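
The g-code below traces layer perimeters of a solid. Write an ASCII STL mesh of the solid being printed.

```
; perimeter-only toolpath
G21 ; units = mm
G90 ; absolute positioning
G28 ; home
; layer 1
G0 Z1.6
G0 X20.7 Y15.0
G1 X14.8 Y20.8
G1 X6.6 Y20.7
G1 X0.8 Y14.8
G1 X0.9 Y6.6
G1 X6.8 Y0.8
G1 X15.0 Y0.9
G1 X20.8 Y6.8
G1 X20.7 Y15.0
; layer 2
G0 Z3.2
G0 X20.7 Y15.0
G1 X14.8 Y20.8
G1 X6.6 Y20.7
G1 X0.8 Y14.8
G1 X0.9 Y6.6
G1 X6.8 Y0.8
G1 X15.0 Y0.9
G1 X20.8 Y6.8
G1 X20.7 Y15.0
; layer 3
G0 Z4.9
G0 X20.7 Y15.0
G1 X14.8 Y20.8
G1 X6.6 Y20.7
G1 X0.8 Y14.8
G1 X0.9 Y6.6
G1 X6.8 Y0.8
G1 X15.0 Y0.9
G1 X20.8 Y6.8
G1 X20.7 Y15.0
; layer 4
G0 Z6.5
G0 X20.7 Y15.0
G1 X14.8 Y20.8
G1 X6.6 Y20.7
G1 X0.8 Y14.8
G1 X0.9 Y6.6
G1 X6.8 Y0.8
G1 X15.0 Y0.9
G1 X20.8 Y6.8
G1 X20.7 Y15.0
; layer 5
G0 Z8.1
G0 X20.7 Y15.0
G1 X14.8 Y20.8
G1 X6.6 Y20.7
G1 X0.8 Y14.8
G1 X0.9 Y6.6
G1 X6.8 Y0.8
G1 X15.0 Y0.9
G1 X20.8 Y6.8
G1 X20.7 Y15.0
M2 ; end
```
solid part
  facet normal 0.0000 0.0000 -1.0000
    outer loop
      vertex 6.6 20.7 0.0
      vertex 14.8 20.8 0.0
      vertex 20.7 15.0 0.0
    endloop
  endfacet
  facet normal 0.0000 0.0000 -1.0000
    outer loop
      vertex 0.8 14.8 0.0
      vertex 6.6 20.7 0.0
      vertex 20.7 15.0 0.0
    endloop
  endfacet
  facet normal 0.0000 0.0000 -1.0000
    outer loop
      vertex 0.9 6.6 0.0
      vertex 0.8 14.8 0.0
      vertex 20.7 15.0 0.0
    endloop
  endfacet
  facet normal 0.0000 0.0000 -1.0000
    outer loop
      vertex 6.8 0.8 0.0
      vertex 0.9 6.6 0.0
      vertex 20.7 15.0 0.0
    endloop
  endfacet
  facet normal 0.0000 0.0000 -1.0000
    outer loop
      vertex 15.0 0.9 0.0
      vertex 6.8 0.8 0.0
      vertex 20.7 15.0 0.0
    endloop
  endfacet
  facet normal 0.0000 0.0000 -1.0000
    outer loop
      vertex 20.8 6.8 0.0
      vertex 15.0 0.9 0.0
      vertex 20.7 15.0 0.0
    endloop
  endfacet
  facet normal 0.0000 0.0000 1.0000
    outer loop
      vertex 20.7 15.0 8.1
      vertex 14.8 20.8 8.1
      vertex 6.6 20.7 8.1
    endloop
  endfacet
  facet normal 0.0000 0.0000 1.0000
    outer loop
      vertex 20.7 15.0 8.1
      vertex 6.6 20.7 8.1
      vertex 0.8 14.8 8.1
    endloop
  endfacet
  facet normal 0.0000 0.0000 1.0000
    outer loop
      vertex 20.7 15.0 8.1
      vertex 0.8 14.8 8.1
      vertex 0.9 6.6 8.1
    endloop
  endfacet
  facet normal 0.0000 0.0000 1.0000
    outer loop
      vertex 20.7 15.0 8.1
      vertex 0.9 6.6 8.1
      vertex 6.8 0.8 8.1
    endloop
  endfacet
  facet normal 0.0000 0.0000 1.0000
    outer loop
      vertex 20.7 15.0 8.1
      vertex 6.8 0.8 8.1
      vertex 15.0 0.9 8.1
    endloop
  endfacet
  facet normal 0.0000 0.0000 1.0000
    outer loop
      vertex 20.7 15.0 8.1
      vertex 15.0 0.9 8.1
      vertex 20.8 6.8 8.1
    endloop
  endfacet
  facet normal 0.7010 0.7131 0.0000
    outer loop
      vertex 20.7 15.0 0.0
      vertex 14.8 20.8 0.0
      vertex 14.8 20.8 8.1
    endloop
  endfacet
  facet normal 0.7010 0.7131 0.0000
    outer loop
      vertex 20.7 15.0 0.0
      vertex 14.8 20.8 8.1
      vertex 20.7 15.0 8.1
    endloop
  endfacet
  facet normal -0.0122 0.9999 0.0000
    outer loop
      vertex 14.8 20.8 0.0
      vertex 6.6 20.7 0.0
      vertex 6.6 20.7 8.1
    endloop
  endfacet
  facet normal -0.0122 0.9999 0.0000
    outer loop
      vertex 14.8 20.8 0.0
      vertex 6.6 20.7 8.1
      vertex 14.8 20.8 8.1
    endloop
  endfacet
  facet normal -0.7131 0.7010 0.0000
    outer loop
      vertex 6.6 20.7 0.0
      vertex 0.8 14.8 0.0
      vertex 0.8 14.8 8.1
    endloop
  endfacet
  facet normal -0.7131 0.7010 0.0000
    outer loop
      vertex 6.6 20.7 0.0
      vertex 0.8 14.8 8.1
      vertex 6.6 20.7 8.1
    endloop
  endfacet
  facet normal -0.9999 -0.0122 0.0000
    outer loop
      vertex 0.8 14.8 0.0
      vertex 0.9 6.6 0.0
      vertex 0.9 6.6 8.1
    endloop
  endfacet
  facet normal -0.9999 -0.0122 0.0000
    outer loop
      vertex 0.8 14.8 0.0
      vertex 0.9 6.6 8.1
      vertex 0.8 14.8 8.1
    endloop
  endfacet
  facet normal -0.7010 -0.7131 0.0000
    outer loop
      vertex 0.9 6.6 0.0
      vertex 6.8 0.8 0.0
      vertex 6.8 0.8 8.1
    endloop
  endfacet
  facet normal -0.7010 -0.7131 0.0000
    outer loop
      vertex 0.9 6.6 0.0
      vertex 6.8 0.8 8.1
      vertex 0.9 6.6 8.1
    endloop
  endfacet
  facet normal 0.0122 -0.9999 0.0000
    outer loop
      vertex 6.8 0.8 0.0
      vertex 15.0 0.9 0.0
      vertex 15.0 0.9 8.1
    endloop
  endfacet
  facet normal 0.0122 -0.9999 0.0000
    outer loop
      vertex 6.8 0.8 0.0
      vertex 15.0 0.9 8.1
      vertex 6.8 0.8 8.1
    endloop
  endfacet
  facet normal 0.7131 -0.7010 0.0000
    outer loop
      vertex 15.0 0.9 0.0
      vertex 20.8 6.8 0.0
      vertex 20.8 6.8 8.1
    endloop
  endfacet
  facet normal 0.7131 -0.7010 0.0000
    outer loop
      vertex 15.0 0.9 0.0
      vertex 20.8 6.8 8.1
      vertex 15.0 0.9 8.1
    endloop
  endfacet
  facet normal 0.9999 0.0122 0.0000
    outer loop
      vertex 20.8 6.8 0.0
      vertex 20.7 15.0 0.0
      vertex 20.7 15.0 8.1
    endloop
  endfacet
  facet normal 0.9999 0.0122 0.0000
    outer loop
      vertex 20.8 6.8 0.0
      vertex 20.7 15.0 8.1
      vertex 20.8 6.8 8.1
    endloop
  endfacet
endsolid part

The G0 Z moves step by Δz≈1.6 mm. Every layer's G1 loop is the same polygon, so the solid is a straight extrusion of it from z=0 to z≈8.1. Closing with flat bottom and top caps and triangulating gives 28 facets — a regular 8-sided prism (a cylinder approximated with 8 flat sides), circumscribed radius ≈ 10.8 mm, height ≈ 8.1 mm.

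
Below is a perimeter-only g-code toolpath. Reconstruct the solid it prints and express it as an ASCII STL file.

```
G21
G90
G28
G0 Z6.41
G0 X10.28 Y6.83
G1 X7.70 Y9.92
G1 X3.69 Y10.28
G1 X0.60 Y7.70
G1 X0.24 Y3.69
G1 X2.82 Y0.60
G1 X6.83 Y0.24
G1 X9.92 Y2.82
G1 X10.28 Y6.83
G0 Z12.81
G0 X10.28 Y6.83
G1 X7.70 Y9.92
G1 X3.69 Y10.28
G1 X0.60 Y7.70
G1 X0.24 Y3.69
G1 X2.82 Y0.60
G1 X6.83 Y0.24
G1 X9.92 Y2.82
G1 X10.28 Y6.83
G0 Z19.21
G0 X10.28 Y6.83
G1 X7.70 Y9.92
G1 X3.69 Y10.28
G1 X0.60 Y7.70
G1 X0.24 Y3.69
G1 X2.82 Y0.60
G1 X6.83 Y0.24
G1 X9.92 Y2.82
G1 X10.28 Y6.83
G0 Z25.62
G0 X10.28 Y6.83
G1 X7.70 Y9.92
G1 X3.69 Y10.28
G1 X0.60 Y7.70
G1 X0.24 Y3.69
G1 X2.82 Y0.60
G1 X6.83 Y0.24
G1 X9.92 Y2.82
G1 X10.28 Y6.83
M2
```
solid part
  facet normal 0.0000 0.0000 -1.0000
    outer loop
      vertex 3.69 10.28 0.00
      vertex 7.70 9.92 0.00
      vertex 10.28 6.83 0.00
    endloop
  endfacet
  facet normal 0.0000 0.0000 -1.0000
    outer loop
      vertex 0.60 7.70 0.00
      vertex 3.69 10.28 0.00
      vertex 10.28 6.83 0.00
    endloop
  endfacet
  facet normal 0.0000 0.0000 -1.0000
    outer loop
      vertex 0.24 3.69 0.00
      vertex 0.60 7.70 0.00
      vertex 10.28 6.83 0.00
    endloop
  endfacet
  facet normal 0.0000 0.0000 -1.0000
    outer loop
      vertex 2.82 0.60 0.00
      vertex 0.24 3.69 0.00
      vertex 10.28 6.83 0.00
    endloop
  endfacet
  facet normal 0.0000 0.0000 -1.0000
    outer loop
      vertex 6.83 0.24 0.00
      vertex 2.82 0.60 0.00
      vertex 10.28 6.83 0.00
    endloop
  endfacet
  facet normal 0.0000 0.0000 -1.0000
    outer loop
      vertex 9.92 2.82 0.00
      vertex 6.83 0.24 0.00
      vertex 10.28 6.83 0.00
    endloop
  endfacet
  facet normal 0.0000 0.0000 1.0000
    outer loop
      vertex 10.28 6.83 25.62
      vertex 7.70 9.92 25.62
      vertex 3.69 10.28 25.62
    endloop
  endfacet
  facet normal 0.0000 0.0000 1.0000
    outer loop
      vertex 10.28 6.83 25.62
      vertex 3.69 10.28 25.62
      vertex 0.60 7.70 25.62
    endloop
  endfacet
  facet normal 0.0000 0.0000 1.0000
    outer loop
      vertex 10.28 6.83 25.62
      vertex 0.60 7.70 25.62
      vertex 0.24 3.69 25.62
    endloop
  endfacet
  facet normal 0.0000 0.0000 1.0000
    outer loop
      vertex 10.28 6.83 25.62
      vertex 0.24 3.69 25.62
      vertex 2.82 0.60 25.62
    endloop
  endfacet
  facet normal 0.0000 0.0000 1.0000
    outer loop
      vertex 10.28 6.83 25.62
      vertex 2.82 0.60 25.62
      vertex 6.83 0.24 25.62
    endloop
  endfacet
  facet normal 0.0000 0.0000 1.0000
    outer loop
      vertex 10.28 6.83 25.62
      vertex 6.83 0.24 25.62
      vertex 9.92 2.82 25.62
    endloop
  endfacet
  facet normal 0.7676 0.6409 0.0000
    outer loop
      vertex 10.28 6.83 0.00
      vertex 7.70 9.92 0.00
      vertex 7.70 9.92 25.62
    endloop
  endfacet
  facet normal 0.7676 0.6409 0.0000
    outer loop
      vertex 10.28 6.83 0.00
      vertex 7.70 9.92 25.62
      vertex 10.28 6.83 25.62
    endloop
  endfacet
  facet normal 0.0894 0.9960 0.0000
    outer loop
      vertex 7.70 9.92 0.00
      vertex 3.69 10.28 0.00
      vertex 3.69 10.28 25.62
    endloop
  endfacet
  facet normal 0.0894 0.9960 0.0000
    outer loop
      vertex 7.70 9.92 0.00
      vertex 3.69 10.28 25.62
      vertex 7.70 9.92 25.62
    endloop
  endfacet
  facet normal -0.6409 0.7676 0.0000
    outer loop
      vertex 3.69 10.28 0.00
      vertex 0.60 7.70 0.00
      vertex 0.60 7.70 25.62
    endloop
  endfacet
  facet normal -0.6409 0.7676 0.0000
    outer loop
      vertex 3.69 10.28 0.00
      vertex 0.60 7.70 25.62
      vertex 3.69 10.28 25.62
    endloop
  endfacet
  facet normal -0.9960 0.0894 0.0000
    outer loop
      vertex 0.60 7.70 0.00
      vertex 0.24 3.69 0.00
      vertex 0.24 3.69 25.62
    endloop
  endfacet
  facet normal -0.9960 0.0894 0.0000
    outer loop
      vertex 0.60 7.70 0.00
      vertex 0.24 3.69 25.62
      vertex 0.60 7.70 25.62
    endloop
  endfacet
  facet normal -0.7676 -0.6409 0.0000
    outer loop
      vertex 0.24 3.69 0.00
      vertex 2.82 0.60 0.00
      vertex 2.82 0.60 25.62
    endloop
  endfacet
  facet normal -0.7676 -0.6409 0.0000
    outer loop
      vertex 0.24 3.69 0.00
      vertex 2.82 0.60 25.62
      vertex 0.24 3.69 25.62
    endloop
  endfacet
  facet normal -0.0894 -0.9960 0.0000
    outer loop
      vertex 2.82 0.60 0.00
      vertex 6.83 0.24 0.00
      vertex 6.83 0.24 25.62
    endloop
  endfacet
  facet normal -0.0894 -0.9960 0.0000
    outer loop
      vertex 2.82 0.60 0.00
      vertex 6.83 0.24 25.62
      vertex 2.82 0.60 25.62
    endloop
  endfacet
  facet normal 0.6409 -0.7676 0.0000
    outer loop
      vertex 6.83 0.24 0.00
      vertex 9.92 2.82 0.00
      vertex 9.92 2.82 25.62
    endloop
  endfacet
  facet normal 0.6409 -0.7676 0.0000
    outer loop
      vertex 6.83 0.24 0.00
      vertex 9.92 2.82 25.62
      vertex 6.83 0.24 25.62
    endloop
  endfacet
  facet normal 0.9960 -0.0894 0.0000
    outer loop
      vertex 9.92 2.82 0.00
      vertex 10.28 6.83 0.00
      vertex 10.28 6.83 25.62
    endloop
  endfacet
  facet normal 0.9960 -0.0894 0.0000
    outer loop
      vertex 9.92 2.82 0.00
      vertex 10.28 6.83 25.62
      vertex 9.92 2.82 25.62
    endloop
  endfacet
endsolid part

The G0 Z moves step by Δz≈6.41 mm. Every layer's G1 loop is the same polygon, so the solid is a straight extrusion of it from z=0 to z≈25.6. Closing with flat bottom and top caps and triangulating gives 28 facets — a regular 8-sided prism (a cylinder approximated with 8 flat sides), circumscribed radius ≈ 5.26 mm, height ≈ 25.6 mm.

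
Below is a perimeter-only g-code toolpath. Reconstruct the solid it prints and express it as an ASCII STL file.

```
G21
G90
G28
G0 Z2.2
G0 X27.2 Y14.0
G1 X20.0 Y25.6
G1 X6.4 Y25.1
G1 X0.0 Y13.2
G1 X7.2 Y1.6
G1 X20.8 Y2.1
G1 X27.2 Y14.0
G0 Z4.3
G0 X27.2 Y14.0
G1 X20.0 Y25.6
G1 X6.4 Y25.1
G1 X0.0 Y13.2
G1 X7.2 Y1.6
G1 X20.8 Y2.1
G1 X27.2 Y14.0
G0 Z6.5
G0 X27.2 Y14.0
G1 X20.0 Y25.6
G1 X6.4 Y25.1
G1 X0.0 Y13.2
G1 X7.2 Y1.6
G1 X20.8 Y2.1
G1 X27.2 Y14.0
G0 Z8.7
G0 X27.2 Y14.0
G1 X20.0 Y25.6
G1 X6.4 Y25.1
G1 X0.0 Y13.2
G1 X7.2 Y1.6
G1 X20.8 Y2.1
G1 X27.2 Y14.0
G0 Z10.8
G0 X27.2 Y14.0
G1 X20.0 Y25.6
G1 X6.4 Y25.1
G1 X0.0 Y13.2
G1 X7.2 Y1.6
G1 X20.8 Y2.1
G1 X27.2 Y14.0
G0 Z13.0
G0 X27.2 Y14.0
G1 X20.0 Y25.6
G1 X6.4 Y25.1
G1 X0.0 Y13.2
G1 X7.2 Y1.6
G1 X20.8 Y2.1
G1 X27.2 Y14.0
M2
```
solid part
  facet normal 0.0000 0.0000 -1.0000
    outer loop
      vertex 6.4 25.1 0.0
      vertex 20.0 25.6 0.0
      vertex 27.2 14.0 0.0
    endloop
  endfacet
  facet normal 0.0000 0.0000 -1.0000
    outer loop
      vertex 0.0 13.2 0.0
      vertex 6.4 25.1 0.0
      vertex 27.2 14.0 0.0
    endloop
  endfacet
  facet normal 0.0000 0.0000 -1.0000
    outer loop
      vertex 7.2 1.6 0.0
      vertex 0.0 13.2 0.0
      vertex 27.2 14.0 0.0
    endloop
  endfacet
  facet normal 0.0000 0.0000 -1.0000
    outer loop
      vertex 20.8 2.1 0.0
      vertex 7.2 1.6 0.0
      vertex 27.2 14.0 0.0
    endloop
  endfacet
  facet normal 0.0000 0.0000 1.0000
    outer loop
      vertex 27.2 14.0 13.0
      vertex 20.0 25.6 13.0
      vertex 6.4 25.1 13.0
    endloop
  endfacet
  facet normal 0.0000 0.0000 1.0000
    outer loop
      vertex 27.2 14.0 13.0
      vertex 6.4 25.1 13.0
      vertex 0.0 13.2 13.0
    endloop
  endfacet
  facet normal 0.0000 0.0000 1.0000
    outer loop
      vertex 27.2 14.0 13.0
      vertex 0.0 13.2 13.0
      vertex 7.2 1.6 13.0
    endloop
  endfacet
  facet normal 0.0000 0.0000 1.0000
    outer loop
      vertex 27.2 14.0 13.0
      vertex 7.2 1.6 13.0
      vertex 20.8 2.1 13.0
    endloop
  endfacet
  facet normal 0.8496 0.5274 0.0000
    outer loop
      vertex 27.2 14.0 0.0
      vertex 20.0 25.6 0.0
      vertex 20.0 25.6 13.0
    endloop
  endfacet
  facet normal 0.8496 0.5274 0.0000
    outer loop
      vertex 27.2 14.0 0.0
      vertex 20.0 25.6 13.0
      vertex 27.2 14.0 13.0
    endloop
  endfacet
  facet normal -0.0367 0.9993 0.0000
    outer loop
      vertex 20.0 25.6 0.0
      vertex 6.4 25.1 0.0
      vertex 6.4 25.1 13.0
    endloop
  endfacet
  facet normal -0.0367 0.9993 0.0000
    outer loop
      vertex 20.0 25.6 0.0
      vertex 6.4 25.1 13.0
      vertex 20.0 25.6 13.0
    endloop
  endfacet
  facet normal -0.8807 0.4737 0.0000
    outer loop
      vertex 6.4 25.1 0.0
      vertex 0.0 13.2 0.0
      vertex 0.0 13.2 13.0
    endloop
  endfacet
  facet normal -0.8807 0.4737 0.0000
    outer loop
      vertex 6.4 25.1 0.0
      vertex 0.0 13.2 13.0
      vertex 6.4 25.1 13.0
    endloop
  endfacet
  facet normal -0.8496 -0.5274 0.0000
    outer loop
      vertex 0.0 13.2 0.0
      vertex 7.2 1.6 0.0
      vertex 7.2 1.6 13.0
    endloop
  endfacet
  facet normal -0.8496 -0.5274 0.0000
    outer loop
      vertex 0.0 13.2 0.0
      vertex 7.2 1.6 13.0
      vertex 0.0 13.2 13.0
    endloop
  endfacet
  facet normal 0.0367 -0.9993 0.0000
    outer loop
      vertex 7.2 1.6 0.0
      vertex 20.8 2.1 0.0
      vertex 20.8 2.1 13.0
    endloop
  endfacet
  facet normal 0.0367 -0.9993 0.0000
    outer loop
      vertex 7.2 1.6 0.0
      vertex 20.8 2.1 13.0
      vertex 7.2 1.6 13.0
    endloop
  endfacet
  facet normal 0.8807 -0.4737 0.0000
    outer loop
      vertex 20.8 2.1 0.0
      vertex 27.2 14.0 0.0
      vertex 27.2 14.0 13.0
    endloop
  endfacet
  facet normal 0.8807 -0.4737 0.0000
    outer loop
      vertex 20.8 2.1 0.0
      vertex 27.2 14.0 13.0
      vertex 20.8 2.1 13.0
    endloop
  endfacet
endsolid part

The G0 Z moves step by Δz≈2.2 mm. Every layer's G1 loop is the same polygon, so the solid is a straight extrusion of it from z=0 to z≈13. Closing with flat bottom and top caps and triangulating gives 20 facets — a regular 6-sided prism (a cylinder approximated with 6 flat sides), circumscribed radius ≈ 13.6 mm, height ≈ 13 mm.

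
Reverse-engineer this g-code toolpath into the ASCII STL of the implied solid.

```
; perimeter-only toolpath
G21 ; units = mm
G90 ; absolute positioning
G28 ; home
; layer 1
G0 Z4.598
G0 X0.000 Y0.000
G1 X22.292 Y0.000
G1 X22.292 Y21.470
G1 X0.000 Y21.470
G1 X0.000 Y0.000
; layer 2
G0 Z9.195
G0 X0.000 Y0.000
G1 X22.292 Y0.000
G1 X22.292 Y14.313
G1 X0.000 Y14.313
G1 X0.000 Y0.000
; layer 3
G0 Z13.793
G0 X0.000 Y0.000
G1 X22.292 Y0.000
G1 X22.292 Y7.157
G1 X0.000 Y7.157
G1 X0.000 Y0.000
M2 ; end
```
solid part
  facet normal 0.0000 0.0000 -1.0000
    outer loop
      vertex 22.292 28.626 0.000
      vertex 22.292 0.000 0.000
      vertex 0.000 0.000 0.000
    endloop
  endfacet
  facet normal 0.0000 0.0000 -1.0000
    outer loop
      vertex 0.000 28.626 0.000
      vertex 22.292 28.626 0.000
      vertex 0.000 0.000 0.000
    endloop
  endfacet
  facet normal 0.0000 -1.0000 0.0000
    outer loop
      vertex 0.000 0.000 0.000
      vertex 22.292 0.000 0.000
      vertex 22.292 0.000 18.390
    endloop
  endfacet
  facet normal 0.0000 -1.0000 0.0000
    outer loop
      vertex 0.000 0.000 0.000
      vertex 22.292 0.000 18.390
      vertex 0.000 0.000 18.390
    endloop
  endfacet
  facet normal 0.0000 0.5405 0.8413
    outer loop
      vertex 0.000 0.000 18.390
      vertex 22.292 0.000 18.390
      vertex 22.292 28.626 0.000
    endloop
  endfacet
  facet normal 0.0000 0.5405 0.8413
    outer loop
      vertex 0.000 0.000 18.390
      vertex 22.292 28.626 0.000
      vertex 0.000 28.626 0.000
    endloop
  endfacet
  facet normal -1.0000 0.0000 0.0000
    outer loop
      vertex 0.000 0.000 18.390
      vertex 0.000 28.626 0.000
      vertex 0.000 0.000 0.000
    endloop
  endfacet
  facet normal 1.0000 0.0000 0.0000
    outer loop
      vertex 22.292 0.000 0.000
      vertex 22.292 28.626 0.000
      vertex 22.292 0.000 18.390
    endloop
  endfacet
endsolid part

The G0 Z moves step by Δz≈4.598 mm. The G1 loops shrink linearly with z, so the solid tapers from its base footprint up to z≈18.4. Closing with a flat bottom cap and the tapered top and triangulating gives 8 facets — a wedge (ramp): 22.3 × 28.6 mm base, rising to 18.4 mm along the y=0 edge and sloping linearly to z=0 at y=28.6.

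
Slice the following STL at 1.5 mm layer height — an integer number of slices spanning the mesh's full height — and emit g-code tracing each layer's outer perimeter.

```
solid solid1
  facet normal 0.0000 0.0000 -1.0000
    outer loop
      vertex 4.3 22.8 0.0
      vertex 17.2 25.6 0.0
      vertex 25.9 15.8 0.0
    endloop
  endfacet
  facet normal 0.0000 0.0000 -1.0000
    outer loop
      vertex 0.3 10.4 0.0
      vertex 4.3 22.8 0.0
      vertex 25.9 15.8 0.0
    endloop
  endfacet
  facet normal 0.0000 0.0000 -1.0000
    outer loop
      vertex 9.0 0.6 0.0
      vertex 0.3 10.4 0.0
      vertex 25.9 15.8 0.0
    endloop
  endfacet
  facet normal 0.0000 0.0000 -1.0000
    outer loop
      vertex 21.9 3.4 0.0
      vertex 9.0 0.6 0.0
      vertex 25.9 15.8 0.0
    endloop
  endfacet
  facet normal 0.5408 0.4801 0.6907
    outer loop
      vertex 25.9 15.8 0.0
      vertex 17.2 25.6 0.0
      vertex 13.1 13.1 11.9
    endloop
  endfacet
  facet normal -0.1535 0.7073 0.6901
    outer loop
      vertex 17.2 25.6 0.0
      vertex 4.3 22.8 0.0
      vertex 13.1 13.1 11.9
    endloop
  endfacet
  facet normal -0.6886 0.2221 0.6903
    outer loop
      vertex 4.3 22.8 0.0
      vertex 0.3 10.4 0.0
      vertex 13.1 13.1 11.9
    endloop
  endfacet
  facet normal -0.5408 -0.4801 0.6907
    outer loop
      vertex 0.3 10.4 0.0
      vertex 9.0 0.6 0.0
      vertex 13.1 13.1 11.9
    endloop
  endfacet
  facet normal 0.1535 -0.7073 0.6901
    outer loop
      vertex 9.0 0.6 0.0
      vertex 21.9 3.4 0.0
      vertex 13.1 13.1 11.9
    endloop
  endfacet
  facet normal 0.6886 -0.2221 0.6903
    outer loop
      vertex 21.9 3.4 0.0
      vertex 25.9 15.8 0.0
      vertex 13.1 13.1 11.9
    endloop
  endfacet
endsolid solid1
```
; perimeter-only toolpath
G21 ; units = mm
G90 ; absolute positioning
G28 ; home
; layer 1
G0 Z1.5
G0 X24.3 Y15.5
G1 X16.7 Y24.0
G1 X5.4 Y21.6
G1 X1.9 Y10.7
G1 X9.5 Y2.2
G1 X20.8 Y4.6
G1 X24.3 Y15.5
; layer 2
G0 Z3.0
G0 X22.7 Y15.1
G1 X16.2 Y22.5
G1 X6.5 Y20.4
G1 X3.5 Y11.1
G1 X10.0 Y3.7
G1 X19.7 Y5.8
G1 X22.7 Y15.1
; layer 3
G0 Z4.5
G0 X21.1 Y14.8
G1 X15.7 Y20.9
G1 X7.6 Y19.2
G1 X5.1 Y11.4
G1 X10.5 Y5.3
G1 X18.6 Y7.0
G1 X21.1 Y14.8
; layer 4
G0 Z6.0
G0 X19.5 Y14.4
G1 X15.1 Y19.4
G1 X8.7 Y17.9
G1 X6.7 Y11.8
G1 X11.1 Y6.8
G1 X17.5 Y8.2
G1 X19.5 Y14.4
; layer 5
G0 Z7.4
G0 X17.9 Y14.1
G1 X14.6 Y17.8
G1 X9.8 Y16.7
G1 X8.3 Y12.1
G1 X11.6 Y8.4
G1 X16.4 Y9.5
G1 X17.9 Y14.1
; layer 6
G0 Z8.9
G0 X16.3 Y13.8
G1 X14.1 Y16.2
G1 X10.9 Y15.5
G1 X9.9 Y12.4
G1 X12.1 Y10.0
G1 X15.3 Y10.7
G1 X16.3 Y13.8
; layer 7
G0 Z10.4
G0 X14.7 Y13.4
G1 X13.6 Y14.7
G1 X12.0 Y14.3
G1 X11.5 Y12.8
G1 X12.6 Y11.5
G1 X14.2 Y11.9
G1 X14.7 Y13.4
M2 ; end

The solid is a regular 6-sided pyramid, base circumscribed radius ≈ 13.1 mm, apex at z ≈ 11.9 mm. Slicing at Δz = 1.5 mm — 8 equal slices spanning the solid's height, so layer i sits at z = i·h/8 — gives 7 non-empty perimeters. Each is a 6-segment closed polygon; G0 lifts to the layer z and rapids to the start vertex, then G1 traces the edges. The cross-section shrinks linearly with z (the slice at the apex is degenerate and omitted).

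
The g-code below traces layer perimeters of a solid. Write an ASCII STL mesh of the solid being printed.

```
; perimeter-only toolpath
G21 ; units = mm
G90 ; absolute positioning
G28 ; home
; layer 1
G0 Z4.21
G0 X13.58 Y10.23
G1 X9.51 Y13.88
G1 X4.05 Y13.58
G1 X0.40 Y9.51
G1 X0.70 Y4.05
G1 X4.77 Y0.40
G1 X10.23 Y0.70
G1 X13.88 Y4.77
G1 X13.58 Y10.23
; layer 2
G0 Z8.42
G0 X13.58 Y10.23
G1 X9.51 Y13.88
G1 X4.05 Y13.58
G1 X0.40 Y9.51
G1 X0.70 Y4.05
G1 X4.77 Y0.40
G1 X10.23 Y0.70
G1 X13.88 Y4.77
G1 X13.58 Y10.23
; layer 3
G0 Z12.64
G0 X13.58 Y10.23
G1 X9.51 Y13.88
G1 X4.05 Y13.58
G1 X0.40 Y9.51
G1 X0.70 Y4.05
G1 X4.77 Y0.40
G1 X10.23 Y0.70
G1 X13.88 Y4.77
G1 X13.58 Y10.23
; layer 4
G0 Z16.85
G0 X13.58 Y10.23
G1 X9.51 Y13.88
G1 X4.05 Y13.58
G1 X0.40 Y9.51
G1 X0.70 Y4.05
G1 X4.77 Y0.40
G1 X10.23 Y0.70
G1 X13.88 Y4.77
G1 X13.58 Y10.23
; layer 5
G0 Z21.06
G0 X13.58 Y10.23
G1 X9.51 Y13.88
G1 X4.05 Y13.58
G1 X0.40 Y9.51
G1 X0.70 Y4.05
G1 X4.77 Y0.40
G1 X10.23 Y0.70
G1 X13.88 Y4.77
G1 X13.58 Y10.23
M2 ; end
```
solid part
  facet normal 0.0000 0.0000 -1.0000
    outer loop
      vertex 4.05 13.58 0.00
      vertex 9.51 13.88 0.00
      vertex 13.58 10.23 0.00
    endloop
  endfacet
  facet normal 0.0000 0.0000 -1.0000
    outer loop
      vertex 0.40 9.51 0.00
      vertex 4.05 13.58 0.00
      vertex 13.58 10.23 0.00
    endloop
  endfacet
  facet normal 0.0000 0.0000 -1.0000
    outer loop
      vertex 0.70 4.05 0.00
      vertex 0.40 9.51 0.00
      vertex 13.58 10.23 0.00
    endloop
  endfacet
  facet normal 0.0000 0.0000 -1.0000
    outer loop
      vertex 4.77 0.40 0.00
      vertex 0.70 4.05 0.00
      vertex 13.58 10.23 0.00
    endloop
  endfacet
  facet normal 0.0000 0.0000 -1.0000
    outer loop
      vertex 10.23 0.70 0.00
      vertex 4.77 0.40 0.00
      vertex 13.58 10.23 0.00
    endloop
  endfacet
  facet normal 0.0000 0.0000 -1.0000
    outer loop
      vertex 13.88 4.77 0.00
      vertex 10.23 0.70 0.00
      vertex 13.58 10.23 0.00
    endloop
  endfacet
  facet normal 0.0000 0.0000 1.0000
    outer loop
      vertex 13.58 10.23 21.06
      vertex 9.51 13.88 21.06
      vertex 4.05 13.58 21.06
    endloop
  endfacet
  facet normal 0.0000 0.0000 1.0000
    outer loop
      vertex 13.58 10.23 21.06
      vertex 4.05 13.58 21.06
      vertex 0.40 9.51 21.06
    endloop
  endfacet
  facet normal 0.0000 0.0000 1.0000
    outer loop
      vertex 13.58 10.23 21.06
      vertex 0.40 9.51 21.06
      vertex 0.70 4.05 21.06
    endloop
  endfacet
  facet normal 0.0000 0.0000 1.0000
    outer loop
      vertex 13.58 10.23 21.06
      vertex 0.70 4.05 21.06
      vertex 4.77 0.40 21.06
    endloop
  endfacet
  facet normal 0.0000 0.0000 1.0000
    outer loop
      vertex 13.58 10.23 21.06
      vertex 4.77 0.40 21.06
      vertex 10.23 0.70 21.06
    endloop
  endfacet
  facet normal 0.0000 0.0000 1.0000
    outer loop
      vertex 13.58 10.23 21.06
      vertex 10.23 0.70 21.06
      vertex 13.88 4.77 21.06
    endloop
  endfacet
  facet normal 0.6676 0.7445 0.0000
    outer loop
      vertex 13.58 10.23 0.00
      vertex 9.51 13.88 0.00
      vertex 9.51 13.88 21.06
    endloop
  endfacet
  facet normal 0.6676 0.7445 0.0000
    outer loop
      vertex 13.58 10.23 0.00
      vertex 9.51 13.88 21.06
      vertex 13.58 10.23 21.06
    endloop
  endfacet
  facet normal -0.0549 0.9985 0.0000
    outer loop
      vertex 9.51 13.88 0.00
      vertex 4.05 13.58 0.00
      vertex 4.05 13.58 21.06
    endloop
  endfacet
  facet normal -0.0549 0.9985 0.0000
    outer loop
      vertex 9.51 13.88 0.00
      vertex 4.05 13.58 21.06
      vertex 9.51 13.88 21.06
    endloop
  endfacet
  facet normal -0.7445 0.6676 0.0000
    outer loop
      vertex 4.05 13.58 0.00
      vertex 0.40 9.51 0.00
      vertex 0.40 9.51 21.06
    endloop
  endfacet
  facet normal -0.7445 0.6676 0.0000
    outer loop
      vertex 4.05 13.58 0.00
      vertex 0.40 9.51 21.06
      vertex 4.05 13.58 21.06
    endloop
  endfacet
  facet normal -0.9985 -0.0549 0.0000
    outer loop
      vertex 0.40 9.51 0.00
      vertex 0.70 4.05 0.00
      vertex 0.70 4.05 21.06
    endloop
  endfacet
  facet normal -0.9985 -0.0549 0.0000
    outer loop
      vertex 0.40 9.51 0.00
      vertex 0.70 4.05 21.06
      vertex 0.40 9.51 21.06
    endloop
  endfacet
  facet normal -0.6676 -0.7445 0.0000
    outer loop
      vertex 0.70 4.05 0.00
      vertex 4.77 0.40 0.00
      vertex 4.77 0.40 21.06
    endloop
  endfacet
  facet normal -0.6676 -0.7445 0.0000
    outer loop
      vertex 0.70 4.05 0.00
      vertex 4.77 0.40 21.06
      vertex 0.70 4.05 21.06
    endloop
  endfacet
  facet normal 0.0549 -0.9985 0.0000
    outer loop
      vertex 4.77 0.40 0.00
      vertex 10.23 0.70 0.00
      vertex 10.23 0.70 21.06
    endloop
  endfacet
  facet normal 0.0549 -0.9985 0.0000
    outer loop
      vertex 4.77 0.40 0.00
      vertex 10.23 0.70 21.06
      vertex 4.77 0.40 21.06
    endloop
  endfacet
  facet normal 0.7445 -0.6676 0.0000
    outer loop
      vertex 10.23 0.70 0.00
      vertex 13.88 4.77 0.00
      vertex 13.88 4.77 21.06
    endloop
  endfacet
  facet normal 0.7445 -0.6676 0.0000
    outer loop
      vertex 10.23 0.70 0.00
      vertex 13.88 4.77 21.06
      vertex 10.23 0.70 21.06
    endloop
  endfacet
  facet normal 0.9985 0.0549 0.0000
    outer loop
      vertex 13.88 4.77 0.00
      vertex 13.58 10.23 0.00
      vertex 13.58 10.23 21.06
    endloop
  endfacet
  facet normal 0.9985 0.0549 0.0000
    outer loop
      vertex 13.88 4.77 0.00
      vertex 13.58 10.23 21.06
      vertex 13.88 4.77 21.06
    endloop
  endfacet
endsolid part

The G0 Z moves step by Δz≈4.21 mm. Every layer's G1 loop is the same polygon, so the solid is a straight extrusion of it from z=0 to z≈21.1. Closing with flat bottom and top caps and triangulating gives 28 facets — a regular 8-sided prism (a cylinder approximated with 8 flat sides), circumscribed radius ≈ 7.14 mm, height ≈ 21.1 mm.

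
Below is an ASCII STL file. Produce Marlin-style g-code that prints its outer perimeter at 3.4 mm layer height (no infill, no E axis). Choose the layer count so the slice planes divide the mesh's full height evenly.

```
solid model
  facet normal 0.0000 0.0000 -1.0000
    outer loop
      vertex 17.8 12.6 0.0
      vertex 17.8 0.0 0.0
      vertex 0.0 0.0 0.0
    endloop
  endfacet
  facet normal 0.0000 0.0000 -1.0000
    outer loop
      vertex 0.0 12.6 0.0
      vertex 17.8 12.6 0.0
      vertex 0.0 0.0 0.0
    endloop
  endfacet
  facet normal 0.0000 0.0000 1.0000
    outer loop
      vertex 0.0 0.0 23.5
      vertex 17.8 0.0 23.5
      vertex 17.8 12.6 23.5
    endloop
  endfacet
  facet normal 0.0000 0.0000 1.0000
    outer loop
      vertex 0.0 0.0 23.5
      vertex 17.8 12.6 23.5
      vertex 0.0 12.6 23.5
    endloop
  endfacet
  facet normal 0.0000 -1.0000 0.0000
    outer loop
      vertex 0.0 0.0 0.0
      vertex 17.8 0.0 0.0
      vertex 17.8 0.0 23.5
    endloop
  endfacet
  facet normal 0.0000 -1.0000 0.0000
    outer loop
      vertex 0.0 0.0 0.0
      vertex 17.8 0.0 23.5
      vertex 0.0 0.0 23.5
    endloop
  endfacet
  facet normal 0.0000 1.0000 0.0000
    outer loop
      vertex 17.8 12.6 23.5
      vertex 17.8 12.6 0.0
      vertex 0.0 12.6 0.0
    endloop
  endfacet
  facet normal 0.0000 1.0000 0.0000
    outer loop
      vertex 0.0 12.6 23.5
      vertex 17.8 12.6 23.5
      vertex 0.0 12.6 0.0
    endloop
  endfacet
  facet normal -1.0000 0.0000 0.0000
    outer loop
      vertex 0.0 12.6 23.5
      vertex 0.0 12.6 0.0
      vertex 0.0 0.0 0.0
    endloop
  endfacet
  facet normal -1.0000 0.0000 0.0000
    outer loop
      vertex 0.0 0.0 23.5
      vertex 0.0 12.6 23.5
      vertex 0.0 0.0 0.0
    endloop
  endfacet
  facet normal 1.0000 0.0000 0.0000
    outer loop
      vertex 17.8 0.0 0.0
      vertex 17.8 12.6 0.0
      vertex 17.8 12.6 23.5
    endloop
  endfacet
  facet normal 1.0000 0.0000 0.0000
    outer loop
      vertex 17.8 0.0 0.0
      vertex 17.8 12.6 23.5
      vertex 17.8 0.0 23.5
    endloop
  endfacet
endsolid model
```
; perimeter-only toolpath
G21 ; units = mm
G90 ; absolute positioning
G28 ; home
; layer 1
G0 Z3.4
G0 X0.0 Y0.0
G1 X17.8 Y0.0
G1 X17.8 Y12.6
G1 X0.0 Y12.6
G1 X0.0 Y0.0
; layer 2
G0 Z6.7
G0 X0.0 Y0.0
G1 X17.8 Y0.0
G1 X17.8 Y12.6
G1 X0.0 Y12.6
G1 X0.0 Y0.0
; layer 3
G0 Z10.1
G0 X0.0 Y0.0
G1 X17.8 Y0.0
G1 X17.8 Y12.6
G1 X0.0 Y12.6
G1 X0.0 Y0.0
; layer 4
G0 Z13.4
G0 X0.0 Y0.0
G1 X17.8 Y0.0
G1 X17.8 Y12.6
G1 X0.0 Y12.6
G1 X0.0 Y0.0
; layer 5
G0 Z16.8
G0 X0.0 Y0.0
G1 X17.8 Y0.0
G1 X17.8 Y12.6
G1 X0.0 Y12.6
G1 X0.0 Y0.0
; layer 6
G0 Z20.1
G0 X0.0 Y0.0
G1 X17.8 Y0.0
G1 X17.8 Y12.6
G1 X0.0 Y12.6
G1 X0.0 Y0.0
; layer 7
G0 Z23.5
G0 X0.0 Y0.0
G1 X17.8 Y0.0
G1 X17.8 Y12.6
G1 X0.0 Y12.6
G1 X0.0 Y0.0
M2 ; end

The solid is a rectangular box, roughly 17.8 × 12.6 mm footprint and 23.5 mm tall. Slicing at Δz = 3.4 mm — 7 equal slices spanning the solid's height, so layer i sits at z = i·h/7 — gives 7 non-empty perimeters. Each is a 4-segment closed polygon; G0 lifts to the layer z and rapids to the start vertex, then G1 traces the edges.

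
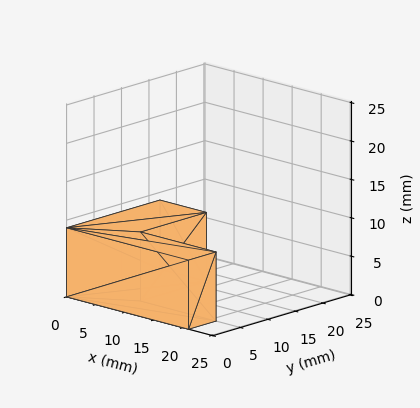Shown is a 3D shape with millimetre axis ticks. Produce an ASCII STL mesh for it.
Reading the render: the shape is an L-shaped prism: outer 21 × 17 mm, arm thicknesses ≈ 5 mm (horizontal) and 8 mm (vertical), extruded 9 mm in z (dimensions read to the nearest mm from the axis ticks). For the STL, each face is triangulated and given an outward normal.

solid part
  facet normal 0.0000 0.0000 -1.0000
    outer loop
      vertex 21.00 5.00 0.00
      vertex 21.00 0.00 0.00
      vertex 0.00 0.00 0.00
    endloop
  endfacet
  facet normal 0.0000 0.0000 -1.0000
    outer loop
      vertex 8.00 5.00 0.00
      vertex 21.00 5.00 0.00
      vertex 0.00 0.00 0.00
    endloop
  endfacet
  facet normal 0.0000 0.0000 -1.0000
    outer loop
      vertex 8.00 17.00 0.00
      vertex 8.00 5.00 0.00
      vertex 0.00 0.00 0.00
    endloop
  endfacet
  facet normal 0.0000 0.0000 -1.0000
    outer loop
      vertex 0.00 17.00 0.00
      vertex 8.00 17.00 0.00
      vertex 0.00 0.00 0.00
    endloop
  endfacet
  facet normal 0.0000 0.0000 1.0000
    outer loop
      vertex 0.00 0.00 9.00
      vertex 21.00 0.00 9.00
      vertex 21.00 5.00 9.00
    endloop
  endfacet
  facet normal 0.0000 0.0000 1.0000
    outer loop
      vertex 0.00 0.00 9.00
      vertex 21.00 5.00 9.00
      vertex 8.00 5.00 9.00
    endloop
  endfacet
  facet normal 0.0000 0.0000 1.0000
    outer loop
      vertex 0.00 0.00 9.00
      vertex 8.00 5.00 9.00
      vertex 8.00 17.00 9.00
    endloop
  endfacet
  facet normal 0.0000 0.0000 1.0000
    outer loop
      vertex 0.00 0.00 9.00
      vertex 8.00 17.00 9.00
      vertex 0.00 17.00 9.00
    endloop
  endfacet
  facet normal 0.0000 -1.0000 0.0000
    outer loop
      vertex 0.00 0.00 0.00
      vertex 21.00 0.00 0.00
      vertex 21.00 0.00 9.00
    endloop
  endfacet
  facet normal 0.0000 -1.0000 0.0000
    outer loop
      vertex 0.00 0.00 0.00
      vertex 21.00 0.00 9.00
      vertex 0.00 0.00 9.00
    endloop
  endfacet
  facet normal 1.0000 0.0000 0.0000
    outer loop
      vertex 21.00 0.00 0.00
      vertex 21.00 5.00 0.00
      vertex 21.00 5.00 9.00
    endloop
  endfacet
  facet normal 1.0000 0.0000 0.0000
    outer loop
      vertex 21.00 0.00 0.00
      vertex 21.00 5.00 9.00
      vertex 21.00 0.00 9.00
    endloop
  endfacet
  facet normal 0.0000 1.0000 0.0000
    outer loop
      vertex 21.00 5.00 0.00
      vertex 8.00 5.00 0.00
      vertex 8.00 5.00 9.00
    endloop
  endfacet
  facet normal 0.0000 1.0000 0.0000
    outer loop
      vertex 21.00 5.00 0.00
      vertex 8.00 5.00 9.00
      vertex 21.00 5.00 9.00
    endloop
  endfacet
  facet normal 1.0000 0.0000 0.0000
    outer loop
      vertex 8.00 5.00 0.00
      vertex 8.00 17.00 0.00
      vertex 8.00 17.00 9.00
    endloop
  endfacet
  facet normal 1.0000 0.0000 0.0000
    outer loop
      vertex 8.00 5.00 0.00
      vertex 8.00 17.00 9.00
      vertex 8.00 5.00 9.00
    endloop
  endfacet
  facet normal 0.0000 1.0000 0.0000
    outer loop
      vertex 8.00 17.00 0.00
      vertex 0.00 17.00 0.00
      vertex 0.00 17.00 9.00
    endloop
  endfacet
  facet normal 0.0000 1.0000 0.0000
    outer loop
      vertex 8.00 17.00 0.00
      vertex 0.00 17.00 9.00
      vertex 8.00 17.00 9.00
    endloop
  endfacet
  facet normal -1.0000 0.0000 0.0000
    outer loop
      vertex 0.00 17.00 0.00
      vertex 0.00 0.00 0.00
      vertex 0.00 0.00 9.00
    endloop
  endfacet
  facet normal -1.0000 0.0000 0.0000
    outer loop
      vertex 0.00 17.00 0.00
      vertex 0.00 0.00 9.00
      vertex 0.00 17.00 9.00
    endloop
  endfacet
endsolid part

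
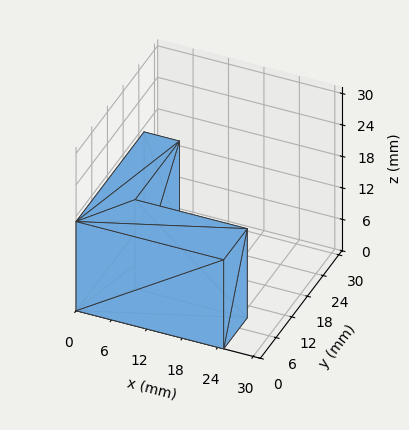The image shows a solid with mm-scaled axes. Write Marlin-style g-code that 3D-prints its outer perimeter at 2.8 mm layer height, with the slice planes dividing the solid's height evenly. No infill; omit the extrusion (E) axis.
Reading the render: the shape is an L-shaped prism: outer 25 × 26 mm, arm thicknesses ≈ 9 mm (horizontal) and 6 mm (vertical), extruded 17 mm in z (dimensions read to the nearest mm from the axis ticks). For the g-code, the solid's height is divided into equal slices at the stated Δz and each level perimeter traced with G1 moves after a G0 lift.

; perimeter-only toolpath
G21 ; units = mm
G90 ; absolute positioning
G28 ; home
; layer 1
G0 Z2.8
G0 X0.0 Y0.0
G1 X25.0 Y0.0
G1 X25.0 Y9.0
G1 X6.0 Y9.0
G1 X6.0 Y26.0
G1 X0.0 Y26.0
G1 X0.0 Y0.0
; layer 2
G0 Z5.7
G0 X0.0 Y0.0
G1 X25.0 Y0.0
G1 X25.0 Y9.0
G1 X6.0 Y9.0
G1 X6.0 Y26.0
G1 X0.0 Y26.0
G1 X0.0 Y0.0
; layer 3
G0 Z8.5
G0 X0.0 Y0.0
G1 X25.0 Y0.0
G1 X25.0 Y9.0
G1 X6.0 Y9.0
G1 X6.0 Y26.0
G1 X0.0 Y26.0
G1 X0.0 Y0.0
; layer 4
G0 Z11.3
G0 X0.0 Y0.0
G1 X25.0 Y0.0
G1 X25.0 Y9.0
G1 X6.0 Y9.0
G1 X6.0 Y26.0
G1 X0.0 Y26.0
G1 X0.0 Y0.0
; layer 5
G0 Z14.2
G0 X0.0 Y0.0
G1 X25.0 Y0.0
G1 X25.0 Y9.0
G1 X6.0 Y9.0
G1 X6.0 Y26.0
G1 X0.0 Y26.0
G1 X0.0 Y0.0
; layer 6
G0 Z17.0
G0 X0.0 Y0.0
G1 X25.0 Y0.0
G1 X25.0 Y9.0
G1 X6.0 Y9.0
G1 X6.0 Y26.0
G1 X0.0 Y26.0
G1 X0.0 Y0.0
M2 ; end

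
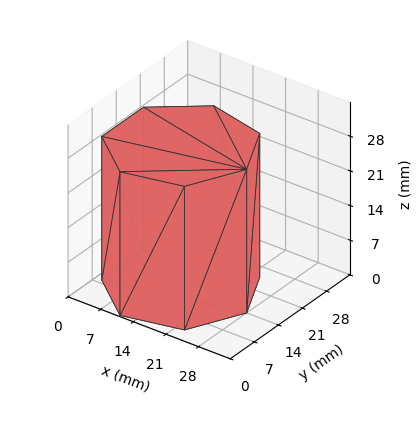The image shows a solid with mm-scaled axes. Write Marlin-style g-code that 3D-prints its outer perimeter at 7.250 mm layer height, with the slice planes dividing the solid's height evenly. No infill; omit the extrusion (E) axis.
Reading the render: the shape is a regular 7-sided prism (a cylinder approximated with 7 flat sides), circumscribed radius ≈ 14 mm, height ≈ 29 mm (dimensions read to the nearest mm from the axis ticks). For the g-code, the solid's height is divided into equal slices at the stated Δz and each level perimeter traced with G1 moves after a G0 lift.

; perimeter-only toolpath
G21 ; units = mm
G90 ; absolute positioning
G28 ; home
; layer 1
G0 Z7.250
G0 X28.000 Y14.000
G1 X22.729 Y24.946
G1 X10.885 Y27.649
G1 X1.386 Y20.074
G1 X1.386 Y7.926
G1 X10.885 Y0.351
G1 X22.729 Y3.054
G1 X28.000 Y14.000
; layer 2
G0 Z14.500
G0 X28.000 Y14.000
G1 X22.729 Y24.946
G1 X10.885 Y27.649
G1 X1.386 Y20.074
G1 X1.386 Y7.926
G1 X10.885 Y0.351
G1 X22.729 Y3.054
G1 X28.000 Y14.000
; layer 3
G0 Z21.750
G0 X28.000 Y14.000
G1 X22.729 Y24.946
G1 X10.885 Y27.649
G1 X1.386 Y20.074
G1 X1.386 Y7.926
G1 X10.885 Y0.351
G1 X22.729 Y3.054
G1 X28.000 Y14.000
; layer 4
G0 Z29.000
G0 X28.000 Y14.000
G1 X22.729 Y24.946
G1 X10.885 Y27.649
G1 X1.386 Y20.074
G1 X1.386 Y7.926
G1 X10.885 Y0.351
G1 X22.729 Y3.054
G1 X28.000 Y14.000
M2 ; end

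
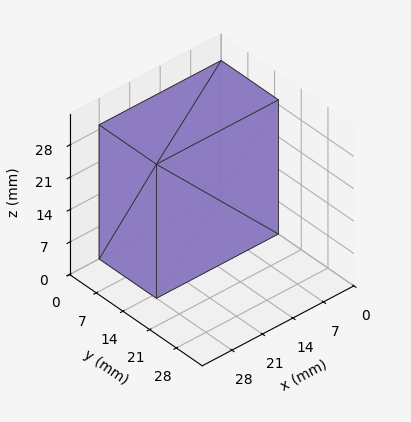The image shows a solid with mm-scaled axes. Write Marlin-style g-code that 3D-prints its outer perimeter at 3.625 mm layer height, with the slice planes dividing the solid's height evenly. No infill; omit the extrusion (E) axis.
Reading the render: the shape is a rectangular box, roughly 28 × 15 mm footprint and 29 mm tall (dimensions read to the nearest mm from the axis ticks). For the g-code, the solid's height is divided into equal slices at the stated Δz and each level perimeter traced with G1 moves after a G0 lift.

; perimeter-only toolpath
G21 ; units = mm
G90 ; absolute positioning
G28 ; home
; layer 1
G0 Z3.625
G0 X0.000 Y0.000
G1 X28.000 Y0.000
G1 X28.000 Y15.000
G1 X0.000 Y15.000
G1 X0.000 Y0.000
; layer 2
G0 Z7.250
G0 X0.000 Y0.000
G1 X28.000 Y0.000
G1 X28.000 Y15.000
G1 X0.000 Y15.000
G1 X0.000 Y0.000
; layer 3
G0 Z10.875
G0 X0.000 Y0.000
G1 X28.000 Y0.000
G1 X28.000 Y15.000
G1 X0.000 Y15.000
G1 X0.000 Y0.000
; layer 4
G0 Z14.500
G0 X0.000 Y0.000
G1 X28.000 Y0.000
G1 X28.000 Y15.000
G1 X0.000 Y15.000
G1 X0.000 Y0.000
; layer 5
G0 Z18.125
G0 X0.000 Y0.000
G1 X28.000 Y0.000
G1 X28.000 Y15.000
G1 X0.000 Y15.000
G1 X0.000 Y0.000
; layer 6
G0 Z21.750
G0 X0.000 Y0.000
G1 X28.000 Y0.000
G1 X28.000 Y15.000
G1 X0.000 Y15.000
G1 X0.000 Y0.000
; layer 7
G0 Z25.375
G0 X0.000 Y0.000
G1 X28.000 Y0.000
G1 X28.000 Y15.000
G1 X0.000 Y15.000
G1 X0.000 Y0.000
; layer 8
G0 Z29.000
G0 X0.000 Y0.000
G1 X28.000 Y0.000
G1 X28.000 Y15.000
G1 X0.000 Y15.000
G1 X0.000 Y0.000
M2 ; end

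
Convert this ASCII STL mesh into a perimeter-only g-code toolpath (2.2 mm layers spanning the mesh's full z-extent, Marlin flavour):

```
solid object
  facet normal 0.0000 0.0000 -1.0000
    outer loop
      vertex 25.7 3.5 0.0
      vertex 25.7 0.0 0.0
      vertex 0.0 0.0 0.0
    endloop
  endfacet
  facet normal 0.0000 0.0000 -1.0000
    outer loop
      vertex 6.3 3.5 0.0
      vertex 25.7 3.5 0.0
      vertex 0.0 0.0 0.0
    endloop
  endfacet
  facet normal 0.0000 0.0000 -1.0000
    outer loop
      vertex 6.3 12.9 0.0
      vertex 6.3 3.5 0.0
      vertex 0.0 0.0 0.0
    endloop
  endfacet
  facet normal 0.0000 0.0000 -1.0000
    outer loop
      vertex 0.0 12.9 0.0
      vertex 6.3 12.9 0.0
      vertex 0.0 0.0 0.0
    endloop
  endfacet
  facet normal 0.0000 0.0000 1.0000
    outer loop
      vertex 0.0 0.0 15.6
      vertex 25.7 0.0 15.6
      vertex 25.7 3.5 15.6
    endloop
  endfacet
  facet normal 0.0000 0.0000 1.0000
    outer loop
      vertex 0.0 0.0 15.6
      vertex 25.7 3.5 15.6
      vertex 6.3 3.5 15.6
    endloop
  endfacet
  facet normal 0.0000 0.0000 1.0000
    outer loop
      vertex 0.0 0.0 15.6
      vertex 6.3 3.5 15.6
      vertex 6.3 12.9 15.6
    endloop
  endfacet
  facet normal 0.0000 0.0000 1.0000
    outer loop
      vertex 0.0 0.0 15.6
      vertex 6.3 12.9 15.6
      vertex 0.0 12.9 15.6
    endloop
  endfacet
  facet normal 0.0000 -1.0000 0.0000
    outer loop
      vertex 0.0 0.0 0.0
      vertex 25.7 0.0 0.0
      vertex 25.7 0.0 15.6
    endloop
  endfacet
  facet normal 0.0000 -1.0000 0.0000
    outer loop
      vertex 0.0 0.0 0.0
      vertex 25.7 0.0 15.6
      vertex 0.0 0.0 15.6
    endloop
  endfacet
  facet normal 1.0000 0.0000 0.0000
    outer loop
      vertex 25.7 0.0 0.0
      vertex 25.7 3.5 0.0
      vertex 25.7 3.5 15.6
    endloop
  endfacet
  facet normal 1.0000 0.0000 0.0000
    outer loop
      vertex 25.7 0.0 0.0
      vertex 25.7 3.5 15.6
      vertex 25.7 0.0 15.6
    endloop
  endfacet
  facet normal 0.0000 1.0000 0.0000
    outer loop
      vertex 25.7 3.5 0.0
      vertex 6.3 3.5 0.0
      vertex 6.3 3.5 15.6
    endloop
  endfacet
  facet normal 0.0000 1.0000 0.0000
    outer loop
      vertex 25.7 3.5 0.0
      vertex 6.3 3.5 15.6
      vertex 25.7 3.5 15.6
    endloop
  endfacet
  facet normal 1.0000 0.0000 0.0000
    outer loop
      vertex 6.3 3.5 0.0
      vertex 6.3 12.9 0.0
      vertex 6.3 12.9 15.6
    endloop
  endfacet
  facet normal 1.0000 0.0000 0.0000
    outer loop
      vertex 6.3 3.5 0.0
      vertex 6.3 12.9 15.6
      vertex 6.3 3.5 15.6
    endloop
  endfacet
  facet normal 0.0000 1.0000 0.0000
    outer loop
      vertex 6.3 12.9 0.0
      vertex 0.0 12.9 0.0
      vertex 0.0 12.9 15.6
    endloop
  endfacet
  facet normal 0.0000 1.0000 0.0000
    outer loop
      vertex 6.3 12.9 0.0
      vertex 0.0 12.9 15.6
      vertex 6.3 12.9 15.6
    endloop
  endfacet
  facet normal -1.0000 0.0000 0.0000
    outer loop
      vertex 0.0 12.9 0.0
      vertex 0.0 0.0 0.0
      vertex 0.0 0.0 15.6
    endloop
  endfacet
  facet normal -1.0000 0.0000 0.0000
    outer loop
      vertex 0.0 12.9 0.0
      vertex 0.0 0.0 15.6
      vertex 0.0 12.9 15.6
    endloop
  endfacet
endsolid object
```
; perimeter-only toolpath
G21 ; units = mm
G90 ; absolute positioning
G28 ; home
; layer 1
G0 Z2.2
G0 X0.0 Y0.0
G1 X25.7 Y0.0
G1 X25.7 Y3.5
G1 X6.3 Y3.5
G1 X6.3 Y12.9
G1 X0.0 Y12.9
G1 X0.0 Y0.0
; layer 2
G0 Z4.5
G0 X0.0 Y0.0
G1 X25.7 Y0.0
G1 X25.7 Y3.5
G1 X6.3 Y3.5
G1 X6.3 Y12.9
G1 X0.0 Y12.9
G1 X0.0 Y0.0
; layer 3
G0 Z6.7
G0 X0.0 Y0.0
G1 X25.7 Y0.0
G1 X25.7 Y3.5
G1 X6.3 Y3.5
G1 X6.3 Y12.9
G1 X0.0 Y12.9
G1 X0.0 Y0.0
; layer 4
G0 Z8.9
G0 X0.0 Y0.0
G1 X25.7 Y0.0
G1 X25.7 Y3.5
G1 X6.3 Y3.5
G1 X6.3 Y12.9
G1 X0.0 Y12.9
G1 X0.0 Y0.0
; layer 5
G0 Z11.1
G0 X0.0 Y0.0
G1 X25.7 Y0.0
G1 X25.7 Y3.5
G1 X6.3 Y3.5
G1 X6.3 Y12.9
G1 X0.0 Y12.9
G1 X0.0 Y0.0
; layer 6
G0 Z13.4
G0 X0.0 Y0.0
G1 X25.7 Y0.0
G1 X25.7 Y3.5
G1 X6.3 Y3.5
G1 X6.3 Y12.9
G1 X0.0 Y12.9
G1 X0.0 Y0.0
; layer 7
G0 Z15.6
G0 X0.0 Y0.0
G1 X25.7 Y0.0
G1 X25.7 Y3.5
G1 X6.3 Y3.5
G1 X6.3 Y12.9
G1 X0.0 Y12.9
G1 X0.0 Y0.0
M2 ; end

The solid is an L-shaped prism: outer 25.7 × 12.9 mm, arm thicknesses ≈ 3.5 mm (horizontal) and 6.3 mm (vertical), extruded 15.6 mm in z. Slicing at Δz = 2.2 mm — 7 equal slices spanning the solid's height, so layer i sits at z = i·h/7 — gives 7 non-empty perimeters. Each is a 6-segment closed polygon; G0 lifts to the layer z and rapids to the start vertex, then G1 traces the edges.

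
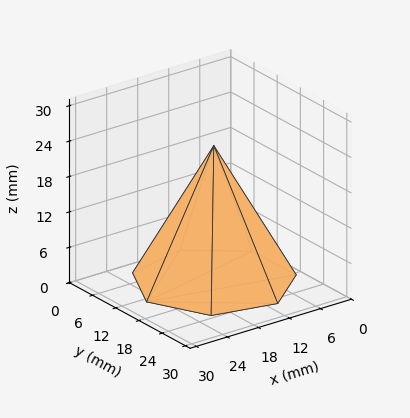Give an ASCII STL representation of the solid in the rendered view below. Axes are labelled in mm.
Reading the render: the shape is a regular 7-sided pyramid, base circumscribed radius ≈ 13 mm, apex at z ≈ 23 mm (dimensions read to the nearest mm from the axis ticks). For the STL, each face is triangulated and given an outward normal.

solid part
  facet normal 0.0000 0.0000 -1.0000
    outer loop
      vertex 10.11 25.67 0.00
      vertex 21.11 23.16 0.00
      vertex 26.00 13.00 0.00
    endloop
  endfacet
  facet normal 0.0000 0.0000 -1.0000
    outer loop
      vertex 1.29 18.64 0.00
      vertex 10.11 25.67 0.00
      vertex 26.00 13.00 0.00
    endloop
  endfacet
  facet normal 0.0000 0.0000 -1.0000
    outer loop
      vertex 1.29 7.36 0.00
      vertex 1.29 18.64 0.00
      vertex 26.00 13.00 0.00
    endloop
  endfacet
  facet normal 0.0000 0.0000 -1.0000
    outer loop
      vertex 10.11 0.33 0.00
      vertex 1.29 7.36 0.00
      vertex 26.00 13.00 0.00
    endloop
  endfacet
  facet normal 0.0000 0.0000 -1.0000
    outer loop
      vertex 21.11 2.84 0.00
      vertex 10.11 0.33 0.00
      vertex 26.00 13.00 0.00
    endloop
  endfacet
  facet normal 0.8029 0.3864 0.4538
    outer loop
      vertex 26.00 13.00 0.00
      vertex 21.11 23.16 0.00
      vertex 13.00 13.00 23.00
    endloop
  endfacet
  facet normal 0.1982 0.8688 0.4537
    outer loop
      vertex 21.11 23.16 0.00
      vertex 10.11 25.67 0.00
      vertex 13.00 13.00 23.00
    endloop
  endfacet
  facet normal -0.5555 0.6969 0.4537
    outer loop
      vertex 10.11 25.67 0.00
      vertex 1.29 18.64 0.00
      vertex 13.00 13.00 23.00
    endloop
  endfacet
  facet normal -0.8911 0.0000 0.4537
    outer loop
      vertex 1.29 18.64 0.00
      vertex 1.29 7.36 0.00
      vertex 13.00 13.00 23.00
    endloop
  endfacet
  facet normal -0.5555 -0.6969 0.4537
    outer loop
      vertex 1.29 7.36 0.00
      vertex 10.11 0.33 0.00
      vertex 13.00 13.00 23.00
    endloop
  endfacet
  facet normal 0.1982 -0.8688 0.4537
    outer loop
      vertex 10.11 0.33 0.00
      vertex 21.11 2.84 0.00
      vertex 13.00 13.00 23.00
    endloop
  endfacet
  facet normal 0.8029 -0.3864 0.4538
    outer loop
      vertex 21.11 2.84 0.00
      vertex 26.00 13.00 0.00
      vertex 13.00 13.00 23.00
    endloop
  endfacet
endsolid part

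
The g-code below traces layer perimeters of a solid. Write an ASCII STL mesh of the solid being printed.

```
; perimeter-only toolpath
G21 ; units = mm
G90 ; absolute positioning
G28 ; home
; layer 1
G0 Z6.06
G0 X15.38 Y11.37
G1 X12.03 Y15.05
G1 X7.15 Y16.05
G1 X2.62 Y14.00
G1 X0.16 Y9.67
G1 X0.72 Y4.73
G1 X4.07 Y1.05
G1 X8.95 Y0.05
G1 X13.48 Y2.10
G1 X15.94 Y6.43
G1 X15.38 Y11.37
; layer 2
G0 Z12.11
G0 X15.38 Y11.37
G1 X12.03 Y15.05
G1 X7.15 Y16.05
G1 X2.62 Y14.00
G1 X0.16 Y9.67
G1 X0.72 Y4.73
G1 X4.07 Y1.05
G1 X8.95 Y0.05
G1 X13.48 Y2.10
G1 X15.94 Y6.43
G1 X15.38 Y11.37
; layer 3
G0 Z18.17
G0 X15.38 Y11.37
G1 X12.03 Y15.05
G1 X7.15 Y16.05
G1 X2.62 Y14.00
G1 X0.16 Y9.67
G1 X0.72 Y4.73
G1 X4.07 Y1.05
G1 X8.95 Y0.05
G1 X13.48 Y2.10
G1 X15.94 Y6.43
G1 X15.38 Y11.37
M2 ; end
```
solid part
  facet normal 0.0000 0.0000 -1.0000
    outer loop
      vertex 7.15 16.05 0.00
      vertex 12.03 15.05 0.00
      vertex 15.38 11.37 0.00
    endloop
  endfacet
  facet normal 0.0000 0.0000 -1.0000
    outer loop
      vertex 2.62 14.00 0.00
      vertex 7.15 16.05 0.00
      vertex 15.38 11.37 0.00
    endloop
  endfacet
  facet normal 0.0000 0.0000 -1.0000
    outer loop
      vertex 0.16 9.67 0.00
      vertex 2.62 14.00 0.00
      vertex 15.38 11.37 0.00
    endloop
  endfacet
  facet normal 0.0000 0.0000 -1.0000
    outer loop
      vertex 0.72 4.73 0.00
      vertex 0.16 9.67 0.00
      vertex 15.38 11.37 0.00
    endloop
  endfacet
  facet normal 0.0000 0.0000 -1.0000
    outer loop
      vertex 4.07 1.05 0.00
      vertex 0.72 4.73 0.00
      vertex 15.38 11.37 0.00
    endloop
  endfacet
  facet normal 0.0000 0.0000 -1.0000
    outer loop
      vertex 8.95 0.05 0.00
      vertex 4.07 1.05 0.00
      vertex 15.38 11.37 0.00
    endloop
  endfacet
  facet normal 0.0000 0.0000 -1.0000
    outer loop
      vertex 13.48 2.10 0.00
      vertex 8.95 0.05 0.00
      vertex 15.38 11.37 0.00
    endloop
  endfacet
  facet normal 0.0000 0.0000 -1.0000
    outer loop
      vertex 15.94 6.43 0.00
      vertex 13.48 2.10 0.00
      vertex 15.38 11.37 0.00
    endloop
  endfacet
  facet normal 0.0000 0.0000 1.0000
    outer loop
      vertex 15.38 11.37 18.17
      vertex 12.03 15.05 18.17
      vertex 7.15 16.05 18.17
    endloop
  endfacet
  facet normal 0.0000 0.0000 1.0000
    outer loop
      vertex 15.38 11.37 18.17
      vertex 7.15 16.05 18.17
      vertex 2.62 14.00 18.17
    endloop
  endfacet
  facet normal 0.0000 0.0000 1.0000
    outer loop
      vertex 15.38 11.37 18.17
      vertex 2.62 14.00 18.17
      vertex 0.16 9.67 18.17
    endloop
  endfacet
  facet normal 0.0000 0.0000 1.0000
    outer loop
      vertex 15.38 11.37 18.17
      vertex 0.16 9.67 18.17
      vertex 0.72 4.73 18.17
    endloop
  endfacet
  facet normal 0.0000 0.0000 1.0000
    outer loop
      vertex 15.38 11.37 18.17
      vertex 0.72 4.73 18.17
      vertex 4.07 1.05 18.17
    endloop
  endfacet
  facet normal 0.0000 0.0000 1.0000
    outer loop
      vertex 15.38 11.37 18.17
      vertex 4.07 1.05 18.17
      vertex 8.95 0.05 18.17
    endloop
  endfacet
  facet normal 0.0000 0.0000 1.0000
    outer loop
      vertex 15.38 11.37 18.17
      vertex 8.95 0.05 18.17
      vertex 13.48 2.10 18.17
    endloop
  endfacet
  facet normal 0.0000 0.0000 1.0000
    outer loop
      vertex 15.38 11.37 18.17
      vertex 13.48 2.10 18.17
      vertex 15.94 6.43 18.17
    endloop
  endfacet
  facet normal 0.7395 0.6732 0.0000
    outer loop
      vertex 15.38 11.37 0.00
      vertex 12.03 15.05 0.00
      vertex 12.03 15.05 18.17
    endloop
  endfacet
  facet normal 0.7395 0.6732 0.0000
    outer loop
      vertex 15.38 11.37 0.00
      vertex 12.03 15.05 18.17
      vertex 15.38 11.37 18.17
    endloop
  endfacet
  facet normal 0.2007 0.9796 0.0000
    outer loop
      vertex 12.03 15.05 0.00
      vertex 7.15 16.05 0.00
      vertex 7.15 16.05 18.17
    endloop
  endfacet
  facet normal 0.2007 0.9796 0.0000
    outer loop
      vertex 12.03 15.05 0.00
      vertex 7.15 16.05 18.17
      vertex 12.03 15.05 18.17
    endloop
  endfacet
  facet normal -0.4123 0.9111 0.0000
    outer loop
      vertex 7.15 16.05 0.00
      vertex 2.62 14.00 0.00
      vertex 2.62 14.00 18.17
    endloop
  endfacet
  facet normal -0.4123 0.9111 0.0000
    outer loop
      vertex 7.15 16.05 0.00
      vertex 2.62 14.00 18.17
      vertex 7.15 16.05 18.17
    endloop
  endfacet
  facet normal -0.8695 0.4940 0.0000
    outer loop
      vertex 2.62 14.00 0.00
      vertex 0.16 9.67 0.00
      vertex 0.16 9.67 18.17
    endloop
  endfacet
  facet normal -0.8695 0.4940 0.0000
    outer loop
      vertex 2.62 14.00 0.00
      vertex 0.16 9.67 18.17
      vertex 2.62 14.00 18.17
    endloop
  endfacet
  facet normal -0.9936 -0.1126 0.0000
    outer loop
      vertex 0.16 9.67 0.00
      vertex 0.72 4.73 0.00
      vertex 0.72 4.73 18.17
    endloop
  endfacet
  facet normal -0.9936 -0.1126 0.0000
    outer loop
      vertex 0.16 9.67 0.00
      vertex 0.72 4.73 18.17
      vertex 0.16 9.67 18.17
    endloop
  endfacet
  facet normal -0.7395 -0.6732 0.0000
    outer loop
      vertex 0.72 4.73 0.00
      vertex 4.07 1.05 0.00
      vertex 4.07 1.05 18.17
    endloop
  endfacet
  facet normal -0.7395 -0.6732 0.0000
    outer loop
      vertex 0.72 4.73 0.00
      vertex 4.07 1.05 18.17
      vertex 0.72 4.73 18.17
    endloop
  endfacet
  facet normal -0.2007 -0.9796 0.0000
    outer loop
      vertex 4.07 1.05 0.00
      vertex 8.95 0.05 0.00
      vertex 8.95 0.05 18.17
    endloop
  endfacet
  facet normal -0.2007 -0.9796 0.0000
    outer loop
      vertex 4.07 1.05 0.00
      vertex 8.95 0.05 18.17
      vertex 4.07 1.05 18.17
    endloop
  endfacet
  facet normal 0.4123 -0.9111 0.0000
    outer loop
      vertex 8.95 0.05 0.00
      vertex 13.48 2.10 0.00
      vertex 13.48 2.10 18.17
    endloop
  endfacet
  facet normal 0.4123 -0.9111 0.0000
    outer loop
      vertex 8.95 0.05 0.00
      vertex 13.48 2.10 18.17
      vertex 8.95 0.05 18.17
    endloop
  endfacet
  facet normal 0.8695 -0.4940 0.0000
    outer loop
      vertex 13.48 2.10 0.00
      vertex 15.94 6.43 0.00
      vertex 15.94 6.43 18.17
    endloop
  endfacet
  facet normal 0.8695 -0.4940 0.0000
    outer loop
      vertex 13.48 2.10 0.00
      vertex 15.94 6.43 18.17
      vertex 13.48 2.10 18.17
    endloop
  endfacet
  facet normal 0.9936 0.1126 0.0000
    outer loop
      vertex 15.94 6.43 0.00
      vertex 15.38 11.37 0.00
      vertex 15.38 11.37 18.17
    endloop
  endfacet
  facet normal 0.9936 0.1126 0.0000
    outer loop
      vertex 15.94 6.43 0.00
      vertex 15.38 11.37 18.17
      vertex 15.94 6.43 18.17
    endloop
  endfacet
endsolid part

The G0 Z moves step by Δz≈6.06 mm. Every layer's G1 loop is the same polygon, so the solid is a straight extrusion of it from z=0 to z≈18.2. Closing with flat bottom and top caps and triangulating gives 36 facets — a regular 10-sided prism (a cylinder approximated with 10 flat sides), circumscribed radius ≈ 8.05 mm, height ≈ 18.2 mm.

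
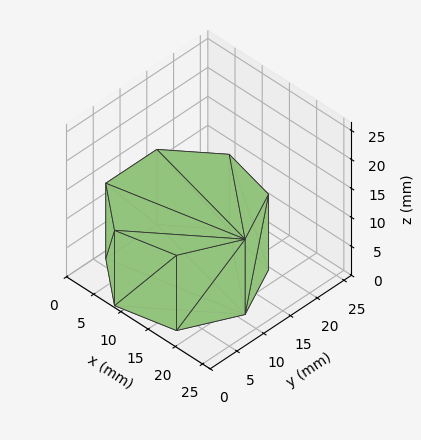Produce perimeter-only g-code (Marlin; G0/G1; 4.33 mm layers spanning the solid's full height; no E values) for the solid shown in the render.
Reading the render: the shape is a regular 7-sided prism (a cylinder approximated with 7 flat sides), circumscribed radius ≈ 11 mm, height ≈ 13 mm (dimensions read to the nearest mm from the axis ticks). For the g-code, the solid's height is divided into equal slices at the stated Δz and each level perimeter traced with G1 moves after a G0 lift.

; perimeter-only toolpath
G21 ; units = mm
G90 ; absolute positioning
G28 ; home
; layer 1
G0 Z4.33
G0 X22.00 Y11.00
G1 X17.86 Y19.60
G1 X8.55 Y21.72
G1 X1.09 Y15.77
G1 X1.09 Y6.23
G1 X8.55 Y0.28
G1 X17.86 Y2.40
G1 X22.00 Y11.00
; layer 2
G0 Z8.67
G0 X22.00 Y11.00
G1 X17.86 Y19.60
G1 X8.55 Y21.72
G1 X1.09 Y15.77
G1 X1.09 Y6.23
G1 X8.55 Y0.28
G1 X17.86 Y2.40
G1 X22.00 Y11.00
; layer 3
G0 Z13.00
G0 X22.00 Y11.00
G1 X17.86 Y19.60
G1 X8.55 Y21.72
G1 X1.09 Y15.77
G1 X1.09 Y6.23
G1 X8.55 Y0.28
G1 X17.86 Y2.40
G1 X22.00 Y11.00
M2 ; end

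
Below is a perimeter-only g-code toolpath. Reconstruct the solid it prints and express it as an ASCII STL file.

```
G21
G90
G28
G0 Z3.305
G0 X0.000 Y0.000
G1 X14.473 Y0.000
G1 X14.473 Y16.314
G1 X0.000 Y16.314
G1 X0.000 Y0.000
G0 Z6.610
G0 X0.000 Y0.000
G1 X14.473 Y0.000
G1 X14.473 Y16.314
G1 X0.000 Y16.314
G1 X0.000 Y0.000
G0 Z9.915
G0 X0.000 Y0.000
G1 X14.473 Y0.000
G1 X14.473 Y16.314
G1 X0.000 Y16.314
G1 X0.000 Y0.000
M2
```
solid part
  facet normal 0.0000 0.0000 -1.0000
    outer loop
      vertex 14.473 16.314 0.000
      vertex 14.473 0.000 0.000
      vertex 0.000 0.000 0.000
    endloop
  endfacet
  facet normal 0.0000 0.0000 -1.0000
    outer loop
      vertex 0.000 16.314 0.000
      vertex 14.473 16.314 0.000
      vertex 0.000 0.000 0.000
    endloop
  endfacet
  facet normal 0.0000 0.0000 1.0000
    outer loop
      vertex 0.000 0.000 9.915
      vertex 14.473 0.000 9.915
      vertex 14.473 16.314 9.915
    endloop
  endfacet
  facet normal 0.0000 0.0000 1.0000
    outer loop
      vertex 0.000 0.000 9.915
      vertex 14.473 16.314 9.915
      vertex 0.000 16.314 9.915
    endloop
  endfacet
  facet normal 0.0000 -1.0000 0.0000
    outer loop
      vertex 0.000 0.000 0.000
      vertex 14.473 0.000 0.000
      vertex 14.473 0.000 9.915
    endloop
  endfacet
  facet normal 0.0000 -1.0000 0.0000
    outer loop
      vertex 0.000 0.000 0.000
      vertex 14.473 0.000 9.915
      vertex 0.000 0.000 9.915
    endloop
  endfacet
  facet normal 0.0000 1.0000 0.0000
    outer loop
      vertex 14.473 16.314 9.915
      vertex 14.473 16.314 0.000
      vertex 0.000 16.314 0.000
    endloop
  endfacet
  facet normal 0.0000 1.0000 0.0000
    outer loop
      vertex 0.000 16.314 9.915
      vertex 14.473 16.314 9.915
      vertex 0.000 16.314 0.000
    endloop
  endfacet
  facet normal -1.0000 0.0000 0.0000
    outer loop
      vertex 0.000 16.314 9.915
      vertex 0.000 16.314 0.000
      vertex 0.000 0.000 0.000
    endloop
  endfacet
  facet normal -1.0000 0.0000 0.0000
    outer loop
      vertex 0.000 0.000 9.915
      vertex 0.000 16.314 9.915
      vertex 0.000 0.000 0.000
    endloop
  endfacet
  facet normal 1.0000 0.0000 0.0000
    outer loop
      vertex 14.473 0.000 0.000
      vertex 14.473 16.314 0.000
      vertex 14.473 16.314 9.915
    endloop
  endfacet
  facet normal 1.0000 0.0000 0.0000
    outer loop
      vertex 14.473 0.000 0.000
      vertex 14.473 16.314 9.915
      vertex 14.473 0.000 9.915
    endloop
  endfacet
endsolid part

The G0 Z moves step by Δz≈3.305 mm. Every layer's G1 loop is the same polygon, so the solid is a straight extrusion of it from z=0 to z≈9.91. Closing with flat bottom and top caps and triangulating gives 12 facets — a rectangular box, roughly 14.5 × 16.3 mm footprint and 9.91 mm tall.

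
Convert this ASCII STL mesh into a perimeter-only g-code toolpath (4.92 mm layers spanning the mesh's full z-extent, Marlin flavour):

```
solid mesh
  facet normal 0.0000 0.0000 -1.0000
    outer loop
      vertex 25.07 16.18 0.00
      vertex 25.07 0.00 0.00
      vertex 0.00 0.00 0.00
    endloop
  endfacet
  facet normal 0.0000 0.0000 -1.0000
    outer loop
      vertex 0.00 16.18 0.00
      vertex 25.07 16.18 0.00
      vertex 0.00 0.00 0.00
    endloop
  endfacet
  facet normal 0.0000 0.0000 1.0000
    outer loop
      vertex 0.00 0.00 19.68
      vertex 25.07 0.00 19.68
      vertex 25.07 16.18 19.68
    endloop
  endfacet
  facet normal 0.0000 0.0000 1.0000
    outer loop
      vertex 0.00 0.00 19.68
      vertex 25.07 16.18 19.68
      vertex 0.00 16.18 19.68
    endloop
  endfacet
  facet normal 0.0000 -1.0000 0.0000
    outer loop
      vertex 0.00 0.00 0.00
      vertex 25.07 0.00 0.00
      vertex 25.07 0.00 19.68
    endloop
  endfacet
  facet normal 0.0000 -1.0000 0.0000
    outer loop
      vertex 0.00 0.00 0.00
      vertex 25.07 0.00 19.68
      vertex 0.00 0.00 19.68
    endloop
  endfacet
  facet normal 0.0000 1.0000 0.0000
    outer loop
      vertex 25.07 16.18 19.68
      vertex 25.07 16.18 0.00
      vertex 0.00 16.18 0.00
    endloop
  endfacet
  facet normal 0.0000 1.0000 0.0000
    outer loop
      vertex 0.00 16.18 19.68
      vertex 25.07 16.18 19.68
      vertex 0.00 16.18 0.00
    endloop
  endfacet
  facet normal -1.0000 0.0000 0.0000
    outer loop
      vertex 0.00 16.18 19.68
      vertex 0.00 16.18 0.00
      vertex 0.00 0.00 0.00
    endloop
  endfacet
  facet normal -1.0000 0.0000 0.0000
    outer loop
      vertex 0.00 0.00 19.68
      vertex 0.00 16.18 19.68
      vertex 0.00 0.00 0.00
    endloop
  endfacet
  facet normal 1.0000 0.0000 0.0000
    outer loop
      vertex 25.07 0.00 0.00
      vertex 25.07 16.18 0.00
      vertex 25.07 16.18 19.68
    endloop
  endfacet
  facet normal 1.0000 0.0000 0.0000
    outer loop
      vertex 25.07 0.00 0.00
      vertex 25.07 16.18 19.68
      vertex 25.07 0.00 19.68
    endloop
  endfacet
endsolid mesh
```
; perimeter-only toolpath
G21 ; units = mm
G90 ; absolute positioning
G28 ; home
; layer 1
G0 Z4.92
G0 X0.00 Y0.00
G1 X25.07 Y0.00
G1 X25.07 Y16.18
G1 X0.00 Y16.18
G1 X0.00 Y0.00
; layer 2
G0 Z9.84
G0 X0.00 Y0.00
G1 X25.07 Y0.00
G1 X25.07 Y16.18
G1 X0.00 Y16.18
G1 X0.00 Y0.00
; layer 3
G0 Z14.76
G0 X0.00 Y0.00
G1 X25.07 Y0.00
G1 X25.07 Y16.18
G1 X0.00 Y16.18
G1 X0.00 Y0.00
; layer 4
G0 Z19.68
G0 X0.00 Y0.00
G1 X25.07 Y0.00
G1 X25.07 Y16.18
G1 X0.00 Y16.18
G1 X0.00 Y0.00
M2 ; end

The solid is a rectangular box, roughly 25.1 × 16.2 mm footprint and 19.7 mm tall. Slicing at Δz = 4.92 mm — 4 equal slices spanning the solid's height, so layer i sits at z = i·h/4 — gives 4 non-empty perimeters. Each is a 4-segment closed polygon; G0 lifts to the layer z and rapids to the start vertex, then G1 traces the edges.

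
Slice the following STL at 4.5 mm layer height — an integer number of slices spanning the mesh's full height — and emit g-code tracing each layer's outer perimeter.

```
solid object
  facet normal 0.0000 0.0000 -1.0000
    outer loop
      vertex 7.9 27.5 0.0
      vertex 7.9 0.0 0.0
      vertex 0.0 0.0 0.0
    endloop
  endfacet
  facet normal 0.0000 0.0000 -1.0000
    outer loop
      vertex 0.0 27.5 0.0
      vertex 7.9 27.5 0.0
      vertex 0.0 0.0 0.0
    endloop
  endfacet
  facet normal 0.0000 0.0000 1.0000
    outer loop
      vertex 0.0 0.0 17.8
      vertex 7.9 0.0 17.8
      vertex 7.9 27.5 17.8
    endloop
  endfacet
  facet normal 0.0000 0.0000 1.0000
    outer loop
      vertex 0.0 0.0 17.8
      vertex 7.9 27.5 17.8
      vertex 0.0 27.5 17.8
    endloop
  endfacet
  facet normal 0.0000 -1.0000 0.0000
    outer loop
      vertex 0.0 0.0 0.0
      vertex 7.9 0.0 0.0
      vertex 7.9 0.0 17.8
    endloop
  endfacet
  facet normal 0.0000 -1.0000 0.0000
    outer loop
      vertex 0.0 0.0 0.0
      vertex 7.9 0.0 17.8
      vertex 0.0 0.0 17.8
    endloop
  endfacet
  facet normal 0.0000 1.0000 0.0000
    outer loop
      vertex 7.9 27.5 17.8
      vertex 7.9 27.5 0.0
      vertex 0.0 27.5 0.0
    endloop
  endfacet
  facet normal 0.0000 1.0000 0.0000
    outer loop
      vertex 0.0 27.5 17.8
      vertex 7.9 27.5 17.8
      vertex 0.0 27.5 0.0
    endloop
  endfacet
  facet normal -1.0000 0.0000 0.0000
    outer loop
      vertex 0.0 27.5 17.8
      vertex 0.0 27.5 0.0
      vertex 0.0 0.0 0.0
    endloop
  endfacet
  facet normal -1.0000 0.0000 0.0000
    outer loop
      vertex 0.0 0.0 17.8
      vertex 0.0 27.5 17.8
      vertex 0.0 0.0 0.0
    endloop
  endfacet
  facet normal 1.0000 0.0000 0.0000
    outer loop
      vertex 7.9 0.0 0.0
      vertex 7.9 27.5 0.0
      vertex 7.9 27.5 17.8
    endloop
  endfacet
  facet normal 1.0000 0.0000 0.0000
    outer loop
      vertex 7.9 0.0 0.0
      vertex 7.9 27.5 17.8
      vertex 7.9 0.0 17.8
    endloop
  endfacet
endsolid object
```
; perimeter-only toolpath
G21 ; units = mm
G90 ; absolute positioning
G28 ; home
; layer 1
G0 Z4.5
G0 X0.0 Y0.0
G1 X7.9 Y0.0
G1 X7.9 Y27.5
G1 X0.0 Y27.5
G1 X0.0 Y0.0
; layer 2
G0 Z8.9
G0 X0.0 Y0.0
G1 X7.9 Y0.0
G1 X7.9 Y27.5
G1 X0.0 Y27.5
G1 X0.0 Y0.0
; layer 3
G0 Z13.4
G0 X0.0 Y0.0
G1 X7.9 Y0.0
G1 X7.9 Y27.5
G1 X0.0 Y27.5
G1 X0.0 Y0.0
; layer 4
G0 Z17.8
G0 X0.0 Y0.0
G1 X7.9 Y0.0
G1 X7.9 Y27.5
G1 X0.0 Y27.5
G1 X0.0 Y0.0
M2 ; end

The solid is a rectangular box, roughly 7.9 × 27.5 mm footprint and 17.8 mm tall. Slicing at Δz = 4.5 mm — 4 equal slices spanning the solid's height, so layer i sits at z = i·h/4 — gives 4 non-empty perimeters. Each is a 4-segment closed polygon; G0 lifts to the layer z and rapids to the start vertex, then G1 traces the edges.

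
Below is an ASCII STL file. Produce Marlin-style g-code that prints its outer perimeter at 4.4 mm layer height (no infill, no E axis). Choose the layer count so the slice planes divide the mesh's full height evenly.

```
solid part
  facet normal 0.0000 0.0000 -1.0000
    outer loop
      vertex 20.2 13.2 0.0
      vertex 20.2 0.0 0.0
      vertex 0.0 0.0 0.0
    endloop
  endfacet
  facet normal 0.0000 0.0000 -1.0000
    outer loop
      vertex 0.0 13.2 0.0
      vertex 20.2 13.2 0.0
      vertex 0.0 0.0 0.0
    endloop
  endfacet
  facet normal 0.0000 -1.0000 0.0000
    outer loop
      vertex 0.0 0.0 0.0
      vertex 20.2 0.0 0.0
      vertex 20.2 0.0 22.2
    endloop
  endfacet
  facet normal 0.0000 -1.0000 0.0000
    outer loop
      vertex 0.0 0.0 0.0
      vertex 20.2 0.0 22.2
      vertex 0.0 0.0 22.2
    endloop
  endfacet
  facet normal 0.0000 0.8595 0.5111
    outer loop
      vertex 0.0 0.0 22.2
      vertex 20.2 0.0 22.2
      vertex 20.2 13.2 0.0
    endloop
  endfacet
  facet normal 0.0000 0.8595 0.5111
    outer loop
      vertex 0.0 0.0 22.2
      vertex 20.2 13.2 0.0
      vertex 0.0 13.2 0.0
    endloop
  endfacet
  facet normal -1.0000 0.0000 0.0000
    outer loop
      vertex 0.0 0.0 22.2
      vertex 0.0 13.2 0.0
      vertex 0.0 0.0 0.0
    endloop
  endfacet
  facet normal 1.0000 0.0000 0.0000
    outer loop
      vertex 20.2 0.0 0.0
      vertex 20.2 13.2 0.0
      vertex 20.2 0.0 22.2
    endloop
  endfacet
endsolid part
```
; perimeter-only toolpath
G21 ; units = mm
G90 ; absolute positioning
G28 ; home
; layer 1
G0 Z4.4
G0 X0.0 Y0.0
G1 X20.2 Y0.0
G1 X20.2 Y10.6
G1 X0.0 Y10.6
G1 X0.0 Y0.0
; layer 2
G0 Z8.9
G0 X0.0 Y0.0
G1 X20.2 Y0.0
G1 X20.2 Y7.9
G1 X0.0 Y7.9
G1 X0.0 Y0.0
; layer 3
G0 Z13.3
G0 X0.0 Y0.0
G1 X20.2 Y0.0
G1 X20.2 Y5.3
G1 X0.0 Y5.3
G1 X0.0 Y0.0
; layer 4
G0 Z17.8
G0 X0.0 Y0.0
G1 X20.2 Y0.0
G1 X20.2 Y2.6
G1 X0.0 Y2.6
G1 X0.0 Y0.0
M2 ; end

The solid is a wedge (ramp): 20.2 × 13.2 mm base, rising to 22.2 mm along the y=0 edge and sloping linearly to z=0 at y=13.2. Slicing at Δz = 4.4 mm — 5 equal slices spanning the solid's height, so layer i sits at z = i·h/5 — gives 4 non-empty perimeters. Each is a 4-segment closed polygon; G0 lifts to the layer z and rapids to the start vertex, then G1 traces the edges. The cross-section shrinks linearly with z (the slice at the apex is degenerate and omitted).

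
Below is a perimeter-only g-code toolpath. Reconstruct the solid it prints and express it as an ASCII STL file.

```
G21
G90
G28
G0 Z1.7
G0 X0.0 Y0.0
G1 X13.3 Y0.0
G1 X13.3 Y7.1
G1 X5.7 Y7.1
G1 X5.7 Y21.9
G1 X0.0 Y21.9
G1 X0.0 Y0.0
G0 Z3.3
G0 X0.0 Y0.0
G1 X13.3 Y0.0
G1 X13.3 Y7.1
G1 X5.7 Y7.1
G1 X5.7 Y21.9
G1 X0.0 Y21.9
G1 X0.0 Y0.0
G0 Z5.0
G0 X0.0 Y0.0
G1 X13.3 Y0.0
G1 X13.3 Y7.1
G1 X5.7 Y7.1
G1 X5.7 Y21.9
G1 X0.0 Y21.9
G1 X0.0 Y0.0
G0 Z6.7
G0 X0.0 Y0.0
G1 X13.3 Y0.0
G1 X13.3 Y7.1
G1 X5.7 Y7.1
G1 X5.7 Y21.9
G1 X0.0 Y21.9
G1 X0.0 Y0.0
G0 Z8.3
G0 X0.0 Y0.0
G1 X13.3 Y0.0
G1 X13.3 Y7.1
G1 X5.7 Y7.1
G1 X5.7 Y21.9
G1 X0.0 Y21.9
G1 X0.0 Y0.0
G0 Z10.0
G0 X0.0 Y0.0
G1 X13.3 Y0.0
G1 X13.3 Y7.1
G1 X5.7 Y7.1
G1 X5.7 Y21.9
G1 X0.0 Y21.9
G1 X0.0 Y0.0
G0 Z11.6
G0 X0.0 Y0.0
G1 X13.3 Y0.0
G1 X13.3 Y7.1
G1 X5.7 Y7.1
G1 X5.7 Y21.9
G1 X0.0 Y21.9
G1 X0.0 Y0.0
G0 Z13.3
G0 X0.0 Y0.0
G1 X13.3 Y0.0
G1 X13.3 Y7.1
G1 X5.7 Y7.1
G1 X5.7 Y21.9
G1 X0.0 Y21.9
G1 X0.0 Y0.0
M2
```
solid part
  facet normal 0.0000 0.0000 -1.0000
    outer loop
      vertex 13.3 7.1 0.0
      vertex 13.3 0.0 0.0
      vertex 0.0 0.0 0.0
    endloop
  endfacet
  facet normal 0.0000 0.0000 -1.0000
    outer loop
      vertex 5.7 7.1 0.0
      vertex 13.3 7.1 0.0
      vertex 0.0 0.0 0.0
    endloop
  endfacet
  facet normal 0.0000 0.0000 -1.0000
    outer loop
      vertex 5.7 21.9 0.0
      vertex 5.7 7.1 0.0
      vertex 0.0 0.0 0.0
    endloop
  endfacet
  facet normal 0.0000 0.0000 -1.0000
    outer loop
      vertex 0.0 21.9 0.0
      vertex 5.7 21.9 0.0
      vertex 0.0 0.0 0.0
    endloop
  endfacet
  facet normal 0.0000 0.0000 1.0000
    outer loop
      vertex 0.0 0.0 13.3
      vertex 13.3 0.0 13.3
      vertex 13.3 7.1 13.3
    endloop
  endfacet
  facet normal 0.0000 0.0000 1.0000
    outer loop
      vertex 0.0 0.0 13.3
      vertex 13.3 7.1 13.3
      vertex 5.7 7.1 13.3
    endloop
  endfacet
  facet normal 0.0000 0.0000 1.0000
    outer loop
      vertex 0.0 0.0 13.3
      vertex 5.7 7.1 13.3
      vertex 5.7 21.9 13.3
    endloop
  endfacet
  facet normal 0.0000 0.0000 1.0000
    outer loop
      vertex 0.0 0.0 13.3
      vertex 5.7 21.9 13.3
      vertex 0.0 21.9 13.3
    endloop
  endfacet
  facet normal 0.0000 -1.0000 0.0000
    outer loop
      vertex 0.0 0.0 0.0
      vertex 13.3 0.0 0.0
      vertex 13.3 0.0 13.3
    endloop
  endfacet
  facet normal 0.0000 -1.0000 0.0000
    outer loop
      vertex 0.0 0.0 0.0
      vertex 13.3 0.0 13.3
      vertex 0.0 0.0 13.3
    endloop
  endfacet
  facet normal 1.0000 0.0000 0.0000
    outer loop
      vertex 13.3 0.0 0.0
      vertex 13.3 7.1 0.0
      vertex 13.3 7.1 13.3
    endloop
  endfacet
  facet normal 1.0000 0.0000 0.0000
    outer loop
      vertex 13.3 0.0 0.0
      vertex 13.3 7.1 13.3
      vertex 13.3 0.0 13.3
    endloop
  endfacet
  facet normal 0.0000 1.0000 0.0000
    outer loop
      vertex 13.3 7.1 0.0
      vertex 5.7 7.1 0.0
      vertex 5.7 7.1 13.3
    endloop
  endfacet
  facet normal 0.0000 1.0000 0.0000
    outer loop
      vertex 13.3 7.1 0.0
      vertex 5.7 7.1 13.3
      vertex 13.3 7.1 13.3
    endloop
  endfacet
  facet normal 1.0000 0.0000 0.0000
    outer loop
      vertex 5.7 7.1 0.0
      vertex 5.7 21.9 0.0
      vertex 5.7 21.9 13.3
    endloop
  endfacet
  facet normal 1.0000 0.0000 0.0000
    outer loop
      vertex 5.7 7.1 0.0
      vertex 5.7 21.9 13.3
      vertex 5.7 7.1 13.3
    endloop
  endfacet
  facet normal 0.0000 1.0000 0.0000
    outer loop
      vertex 5.7 21.9 0.0
      vertex 0.0 21.9 0.0
      vertex 0.0 21.9 13.3
    endloop
  endfacet
  facet normal 0.0000 1.0000 0.0000
    outer loop
      vertex 5.7 21.9 0.0
      vertex 0.0 21.9 13.3
      vertex 5.7 21.9 13.3
    endloop
  endfacet
  facet normal -1.0000 0.0000 0.0000
    outer loop
      vertex 0.0 21.9 0.0
      vertex 0.0 0.0 0.0
      vertex 0.0 0.0 13.3
    endloop
  endfacet
  facet normal -1.0000 0.0000 0.0000
    outer loop
      vertex 0.0 21.9 0.0
      vertex 0.0 0.0 13.3
      vertex 0.0 21.9 13.3
    endloop
  endfacet
endsolid part

The G0 Z moves step by Δz≈1.7 mm. Every layer's G1 loop is the same polygon, so the solid is a straight extrusion of it from z=0 to z≈13.3. Closing with flat bottom and top caps and triangulating gives 20 facets — an L-shaped prism: outer 13.3 × 21.9 mm, arm thicknesses ≈ 7.1 mm (horizontal) and 5.7 mm (vertical), extruded 13.3 mm in z.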